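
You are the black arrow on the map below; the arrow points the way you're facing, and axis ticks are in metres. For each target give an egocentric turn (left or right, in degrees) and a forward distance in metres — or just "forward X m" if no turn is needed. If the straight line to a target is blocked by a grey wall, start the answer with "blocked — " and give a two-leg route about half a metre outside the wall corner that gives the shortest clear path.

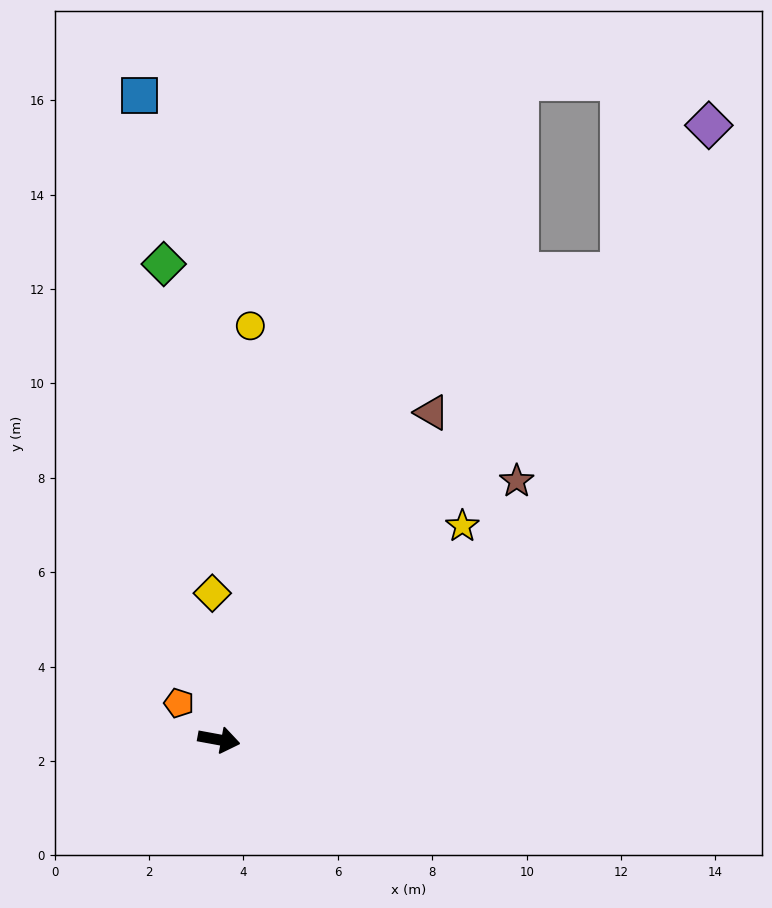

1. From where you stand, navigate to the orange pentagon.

turn left 148°, forward 1.1 m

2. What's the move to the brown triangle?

turn left 67°, forward 8.3 m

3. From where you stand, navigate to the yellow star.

turn left 52°, forward 6.9 m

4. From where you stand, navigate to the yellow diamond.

turn left 103°, forward 3.1 m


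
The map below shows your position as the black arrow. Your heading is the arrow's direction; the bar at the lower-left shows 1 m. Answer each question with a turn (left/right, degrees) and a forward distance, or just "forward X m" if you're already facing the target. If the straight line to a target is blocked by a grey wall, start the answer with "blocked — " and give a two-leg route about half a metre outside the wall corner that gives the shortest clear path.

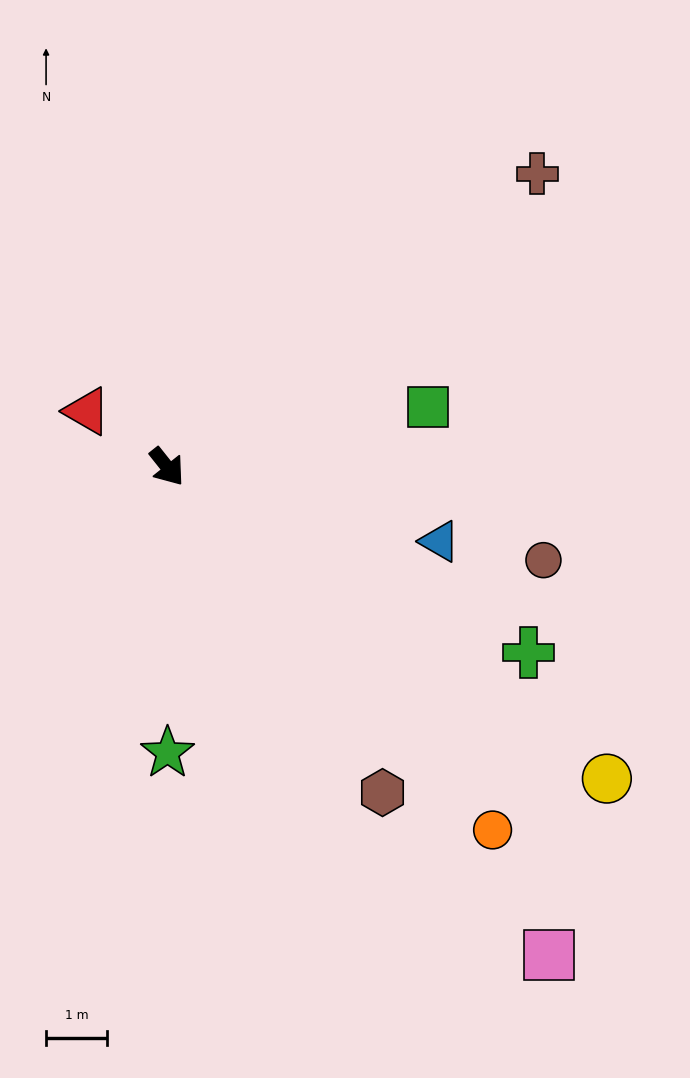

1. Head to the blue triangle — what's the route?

turn left 36°, forward 4.7 m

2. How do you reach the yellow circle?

turn left 16°, forward 8.9 m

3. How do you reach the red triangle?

turn right 163°, forward 1.6 m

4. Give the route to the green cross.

turn left 24°, forward 6.7 m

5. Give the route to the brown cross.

turn left 90°, forward 7.8 m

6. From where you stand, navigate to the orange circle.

turn left 3°, forward 8.1 m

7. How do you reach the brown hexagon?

turn right 5°, forward 6.5 m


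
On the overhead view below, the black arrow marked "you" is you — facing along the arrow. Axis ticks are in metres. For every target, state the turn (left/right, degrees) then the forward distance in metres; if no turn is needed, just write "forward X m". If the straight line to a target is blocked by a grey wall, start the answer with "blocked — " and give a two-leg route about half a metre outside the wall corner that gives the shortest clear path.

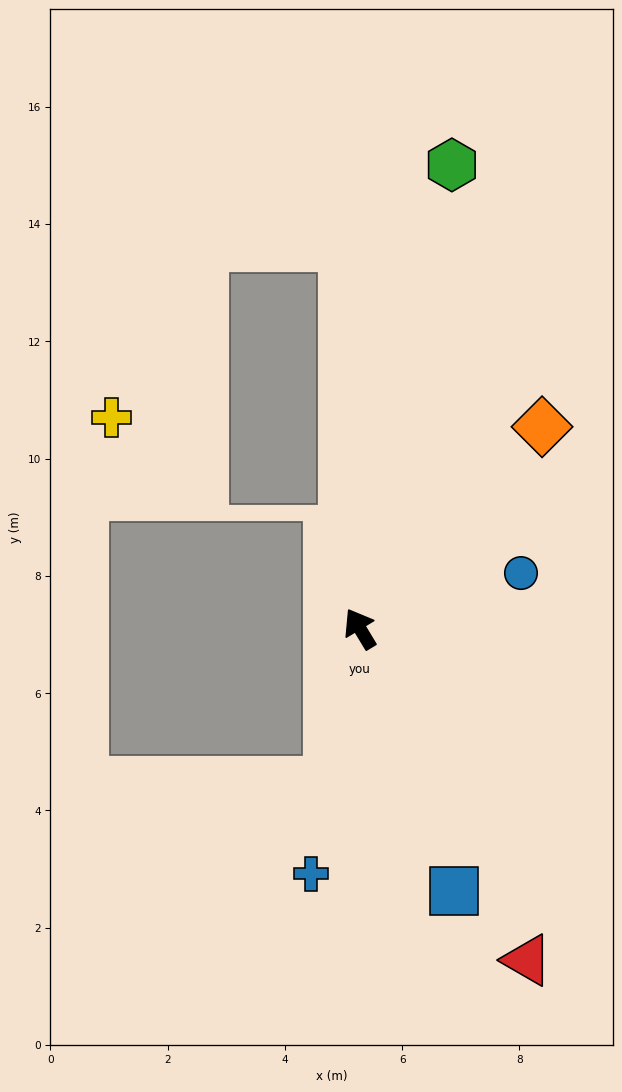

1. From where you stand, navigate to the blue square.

turn left 169°, forward 4.7 m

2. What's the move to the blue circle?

turn right 102°, forward 2.9 m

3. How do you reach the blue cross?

turn left 138°, forward 4.3 m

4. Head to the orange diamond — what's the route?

turn right 73°, forward 4.6 m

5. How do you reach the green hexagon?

turn right 42°, forward 8.1 m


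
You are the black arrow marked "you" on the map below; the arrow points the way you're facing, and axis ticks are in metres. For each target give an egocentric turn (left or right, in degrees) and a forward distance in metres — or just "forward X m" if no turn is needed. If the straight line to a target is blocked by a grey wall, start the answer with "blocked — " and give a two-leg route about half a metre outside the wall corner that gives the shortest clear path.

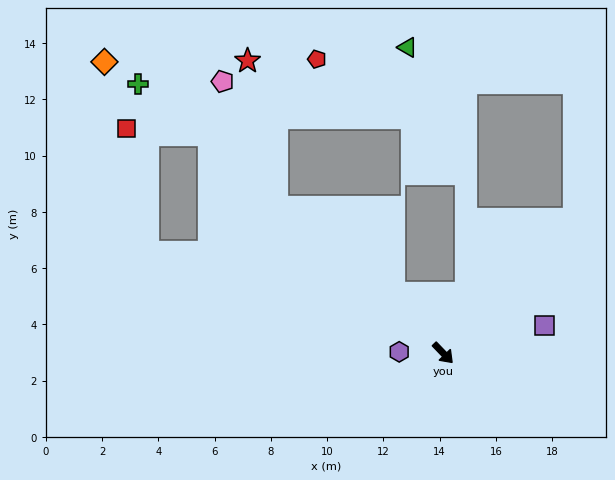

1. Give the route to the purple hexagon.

turn right 136°, forward 1.6 m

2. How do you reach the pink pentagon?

blocked — turn right 175°, forward 7.9 m, then turn right 26°, forward 4.9 m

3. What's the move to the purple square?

turn left 61°, forward 3.7 m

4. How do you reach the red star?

blocked — turn right 175°, forward 7.9 m, then turn right 38°, forward 5.3 m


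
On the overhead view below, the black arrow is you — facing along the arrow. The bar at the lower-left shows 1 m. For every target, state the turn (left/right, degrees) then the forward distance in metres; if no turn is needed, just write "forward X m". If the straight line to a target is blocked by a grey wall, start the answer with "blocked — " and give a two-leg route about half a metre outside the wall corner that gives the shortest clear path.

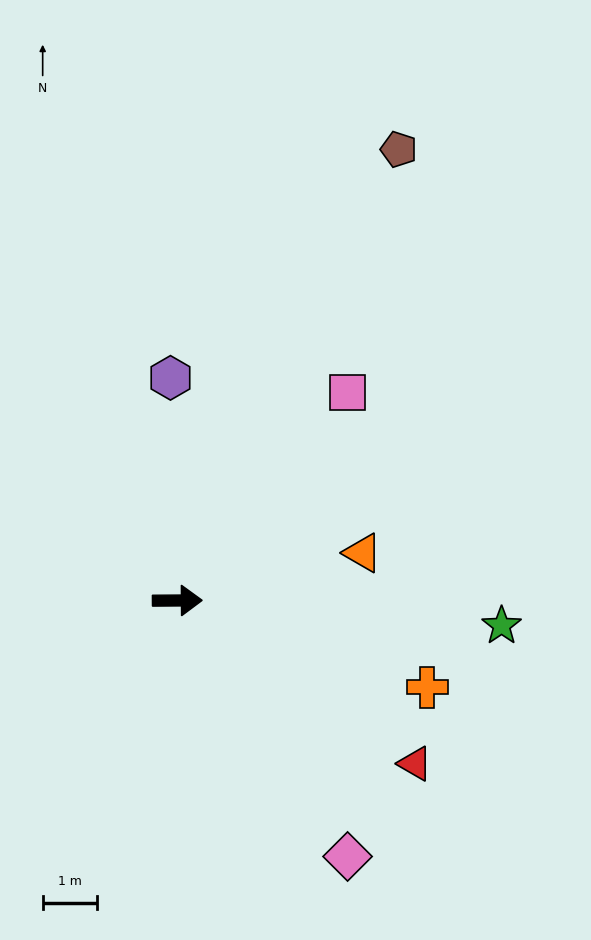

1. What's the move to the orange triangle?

turn left 14°, forward 3.5 m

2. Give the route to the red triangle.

turn right 35°, forward 5.3 m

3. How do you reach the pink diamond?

turn right 57°, forward 5.6 m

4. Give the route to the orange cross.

turn right 20°, forward 4.8 m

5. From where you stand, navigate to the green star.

turn right 5°, forward 6.0 m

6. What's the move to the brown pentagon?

turn left 63°, forward 9.2 m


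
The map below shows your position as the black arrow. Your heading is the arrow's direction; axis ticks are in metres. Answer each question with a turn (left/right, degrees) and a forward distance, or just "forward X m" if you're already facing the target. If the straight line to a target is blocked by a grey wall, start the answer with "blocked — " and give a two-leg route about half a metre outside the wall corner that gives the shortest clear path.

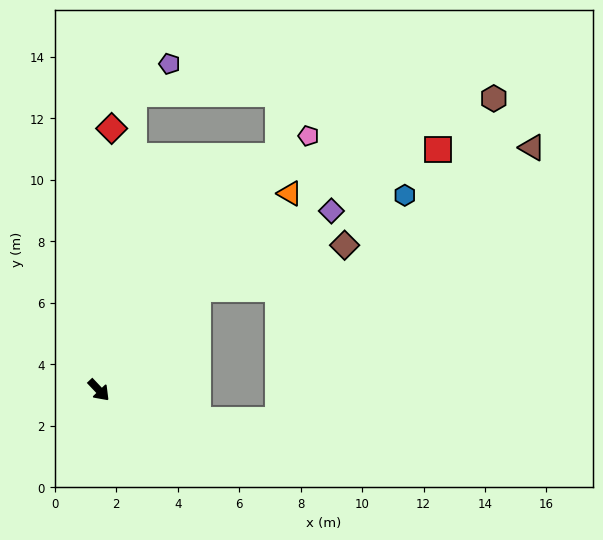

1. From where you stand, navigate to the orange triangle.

turn left 92°, forward 8.9 m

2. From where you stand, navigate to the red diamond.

turn left 134°, forward 8.5 m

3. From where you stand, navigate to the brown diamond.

blocked — turn left 92°, forward 4.6 m, then turn right 29°, forward 5.0 m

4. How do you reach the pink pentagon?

turn left 97°, forward 10.7 m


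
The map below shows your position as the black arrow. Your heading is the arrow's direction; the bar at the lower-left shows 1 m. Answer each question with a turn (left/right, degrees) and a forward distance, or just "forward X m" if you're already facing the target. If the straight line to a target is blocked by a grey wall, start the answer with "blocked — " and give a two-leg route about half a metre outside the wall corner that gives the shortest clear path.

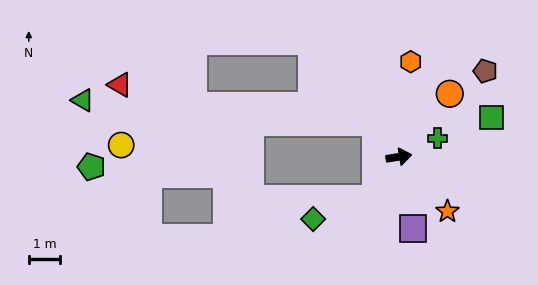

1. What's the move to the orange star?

turn right 58°, forward 2.3 m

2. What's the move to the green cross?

turn left 16°, forward 1.4 m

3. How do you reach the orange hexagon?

turn left 74°, forward 3.0 m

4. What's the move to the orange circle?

turn left 42°, forward 2.6 m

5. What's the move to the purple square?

turn right 88°, forward 2.3 m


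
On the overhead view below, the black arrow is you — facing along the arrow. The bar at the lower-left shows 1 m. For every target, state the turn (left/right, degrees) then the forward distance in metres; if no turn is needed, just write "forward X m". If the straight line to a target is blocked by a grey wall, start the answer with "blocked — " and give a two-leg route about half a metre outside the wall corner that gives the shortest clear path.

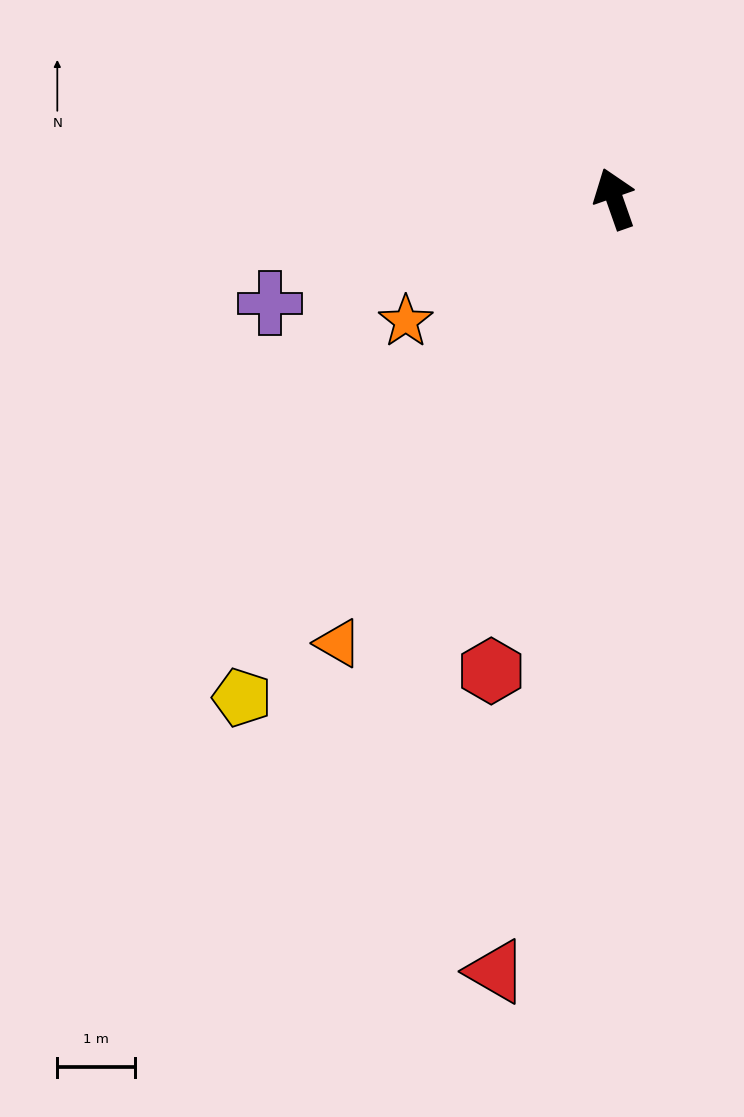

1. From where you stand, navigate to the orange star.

turn left 101°, forward 3.1 m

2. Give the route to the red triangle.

turn left 152°, forward 10.1 m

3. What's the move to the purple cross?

turn left 88°, forward 4.6 m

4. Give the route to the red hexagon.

turn left 146°, forward 6.3 m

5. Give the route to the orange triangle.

turn left 129°, forward 6.7 m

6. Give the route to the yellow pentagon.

turn left 124°, forward 8.0 m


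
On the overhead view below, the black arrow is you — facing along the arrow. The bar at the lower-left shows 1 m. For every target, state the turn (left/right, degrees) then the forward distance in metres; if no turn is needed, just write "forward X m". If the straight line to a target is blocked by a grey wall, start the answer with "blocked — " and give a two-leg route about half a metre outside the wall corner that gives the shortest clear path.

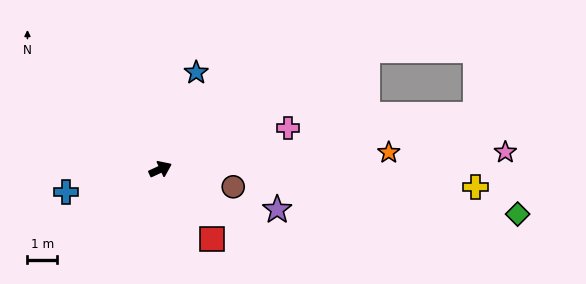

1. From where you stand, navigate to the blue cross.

turn left 169°, forward 3.3 m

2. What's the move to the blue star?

turn left 45°, forward 3.5 m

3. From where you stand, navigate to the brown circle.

turn right 38°, forward 2.5 m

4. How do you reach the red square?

turn right 78°, forward 2.9 m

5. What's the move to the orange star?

turn right 21°, forward 7.7 m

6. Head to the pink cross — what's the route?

turn right 7°, forward 4.5 m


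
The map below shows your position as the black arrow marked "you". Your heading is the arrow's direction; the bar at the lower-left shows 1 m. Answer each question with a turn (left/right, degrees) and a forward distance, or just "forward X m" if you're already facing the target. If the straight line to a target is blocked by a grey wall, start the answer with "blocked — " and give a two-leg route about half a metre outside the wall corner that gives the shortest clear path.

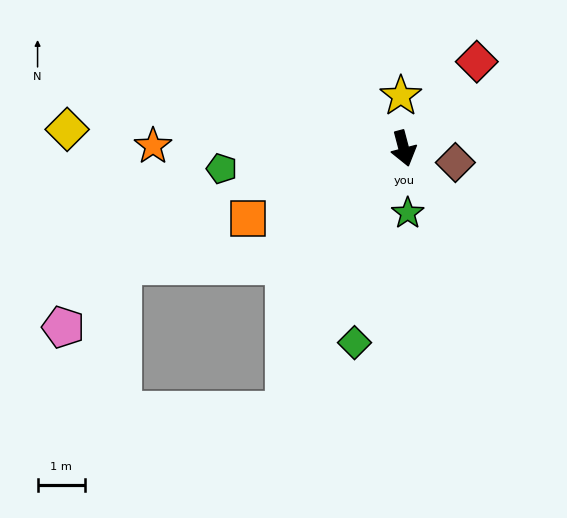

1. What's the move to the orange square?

turn right 80°, forward 3.6 m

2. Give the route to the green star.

turn right 11°, forward 1.4 m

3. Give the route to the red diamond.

turn left 125°, forward 2.4 m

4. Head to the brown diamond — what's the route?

turn left 60°, forward 1.1 m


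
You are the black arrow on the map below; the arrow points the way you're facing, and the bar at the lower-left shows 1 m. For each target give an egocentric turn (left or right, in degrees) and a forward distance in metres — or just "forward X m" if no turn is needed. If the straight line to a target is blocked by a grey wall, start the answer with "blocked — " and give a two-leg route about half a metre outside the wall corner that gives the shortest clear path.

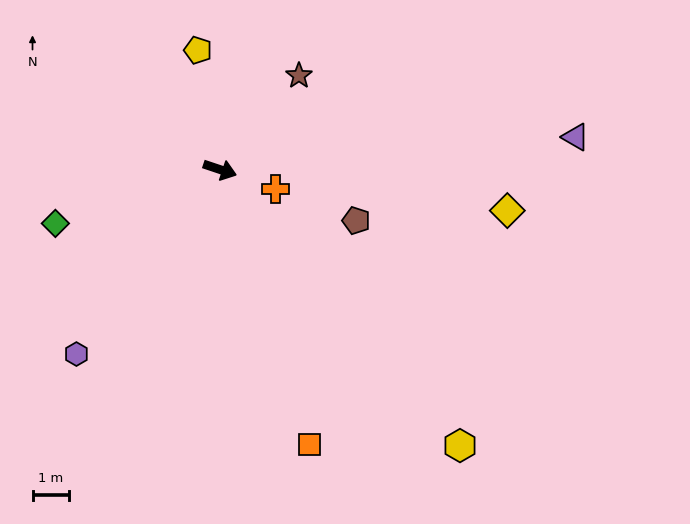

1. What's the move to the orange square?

turn right 53°, forward 7.9 m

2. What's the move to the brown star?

turn left 68°, forward 3.3 m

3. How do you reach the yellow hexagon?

turn right 30°, forward 9.9 m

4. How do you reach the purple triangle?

turn left 24°, forward 9.7 m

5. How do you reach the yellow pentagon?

turn left 119°, forward 3.3 m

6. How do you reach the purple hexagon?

turn right 109°, forward 6.4 m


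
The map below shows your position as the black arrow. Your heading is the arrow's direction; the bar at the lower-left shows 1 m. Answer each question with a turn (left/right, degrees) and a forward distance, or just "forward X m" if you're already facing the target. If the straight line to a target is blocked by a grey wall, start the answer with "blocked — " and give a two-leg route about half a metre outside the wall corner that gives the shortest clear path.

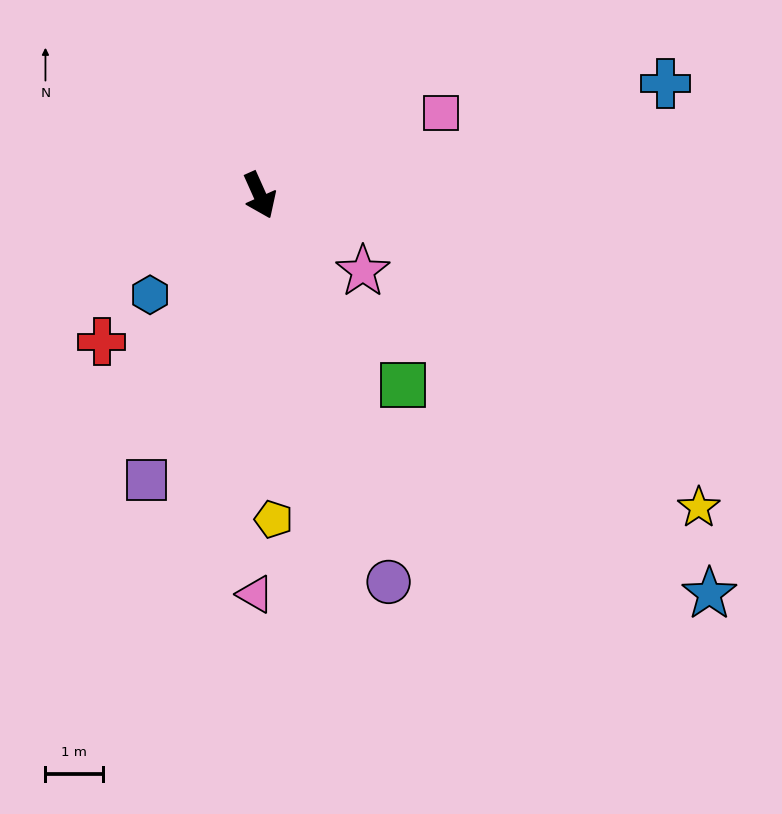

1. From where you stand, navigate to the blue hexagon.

turn right 72°, forward 2.6 m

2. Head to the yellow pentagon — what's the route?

turn right 22°, forward 5.6 m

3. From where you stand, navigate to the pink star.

turn left 30°, forward 2.2 m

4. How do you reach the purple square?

turn right 46°, forward 5.3 m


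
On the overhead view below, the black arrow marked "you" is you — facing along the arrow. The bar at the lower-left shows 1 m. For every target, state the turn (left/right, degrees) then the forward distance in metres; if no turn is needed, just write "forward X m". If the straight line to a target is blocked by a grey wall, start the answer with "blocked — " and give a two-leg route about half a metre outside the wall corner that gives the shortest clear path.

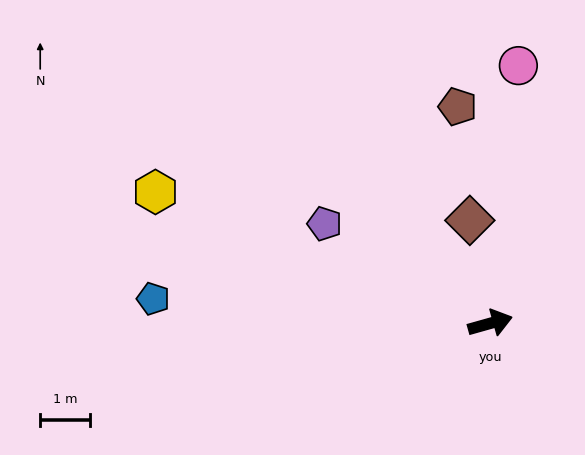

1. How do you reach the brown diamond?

turn left 86°, forward 2.1 m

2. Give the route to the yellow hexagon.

turn left 143°, forward 7.2 m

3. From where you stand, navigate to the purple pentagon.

turn left 133°, forward 3.9 m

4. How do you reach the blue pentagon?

turn left 160°, forward 6.8 m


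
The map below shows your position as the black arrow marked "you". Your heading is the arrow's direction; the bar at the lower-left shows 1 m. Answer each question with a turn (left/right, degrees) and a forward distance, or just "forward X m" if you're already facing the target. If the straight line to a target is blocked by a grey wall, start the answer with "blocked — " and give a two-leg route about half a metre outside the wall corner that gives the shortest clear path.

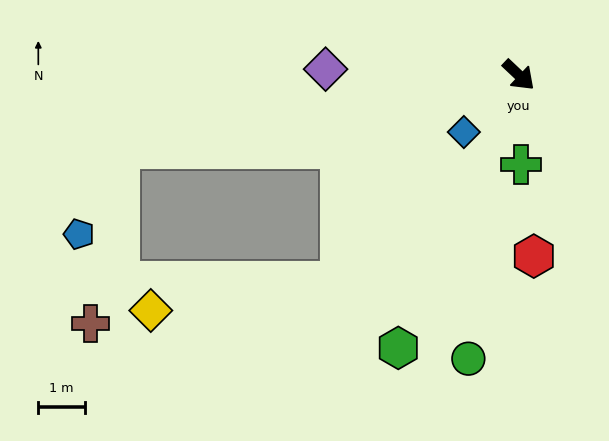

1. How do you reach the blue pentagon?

blocked — turn right 126°, forward 8.7 m, then turn left 53°, forward 2.0 m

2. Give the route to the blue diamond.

turn right 91°, forward 1.7 m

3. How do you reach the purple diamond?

turn right 138°, forward 4.1 m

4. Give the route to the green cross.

turn right 45°, forward 1.9 m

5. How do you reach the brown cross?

blocked — turn right 126°, forward 8.7 m, then turn left 70°, forward 3.8 m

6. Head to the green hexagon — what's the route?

turn right 71°, forward 6.4 m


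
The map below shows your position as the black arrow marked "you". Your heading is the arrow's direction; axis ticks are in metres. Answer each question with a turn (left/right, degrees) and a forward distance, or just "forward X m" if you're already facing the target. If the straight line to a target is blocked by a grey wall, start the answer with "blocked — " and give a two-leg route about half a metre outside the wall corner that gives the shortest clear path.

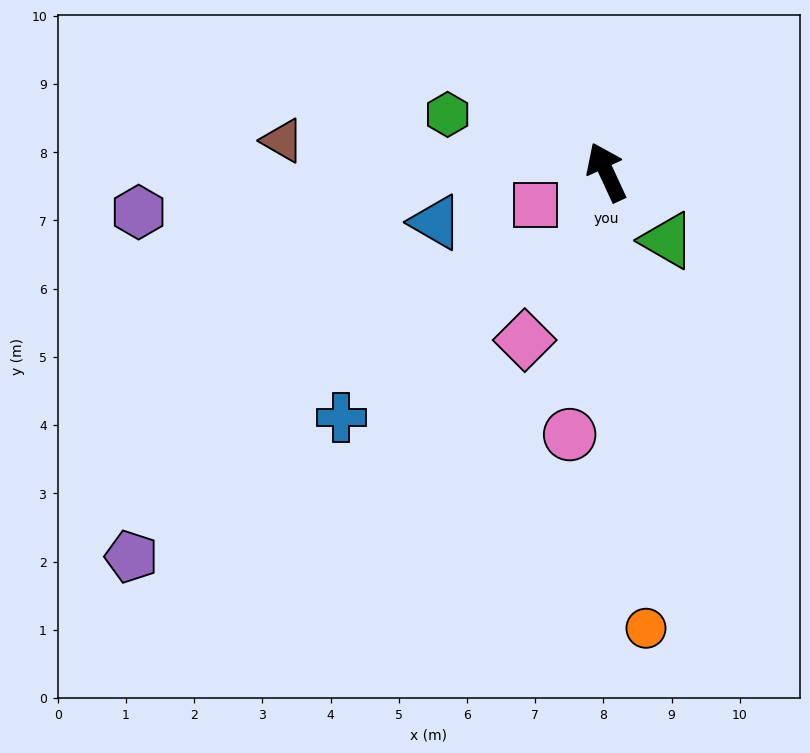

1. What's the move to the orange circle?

turn left 160°, forward 6.7 m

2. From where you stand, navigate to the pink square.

turn left 90°, forward 1.1 m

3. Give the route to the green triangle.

turn right 163°, forward 1.3 m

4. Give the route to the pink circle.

turn left 147°, forward 3.9 m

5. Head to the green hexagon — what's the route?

turn left 45°, forward 2.5 m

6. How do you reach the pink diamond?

turn left 129°, forward 2.7 m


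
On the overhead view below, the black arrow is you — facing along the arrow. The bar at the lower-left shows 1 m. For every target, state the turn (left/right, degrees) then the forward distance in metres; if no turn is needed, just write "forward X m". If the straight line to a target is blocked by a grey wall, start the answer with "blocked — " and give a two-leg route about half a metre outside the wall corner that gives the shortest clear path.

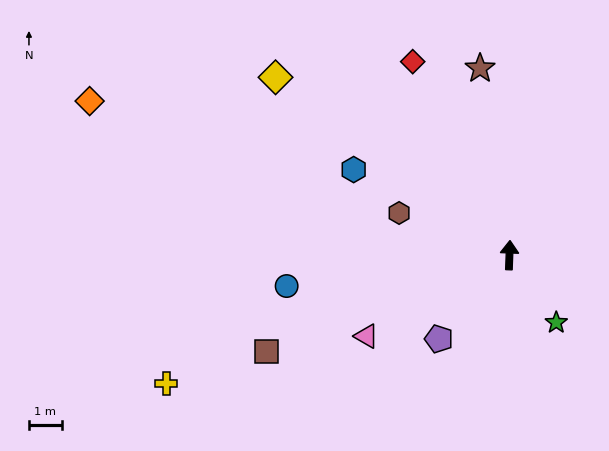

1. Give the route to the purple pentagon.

turn left 142°, forward 3.3 m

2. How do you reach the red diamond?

turn left 29°, forward 6.6 m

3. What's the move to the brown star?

turn left 11°, forward 5.7 m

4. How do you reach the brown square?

turn left 114°, forward 7.9 m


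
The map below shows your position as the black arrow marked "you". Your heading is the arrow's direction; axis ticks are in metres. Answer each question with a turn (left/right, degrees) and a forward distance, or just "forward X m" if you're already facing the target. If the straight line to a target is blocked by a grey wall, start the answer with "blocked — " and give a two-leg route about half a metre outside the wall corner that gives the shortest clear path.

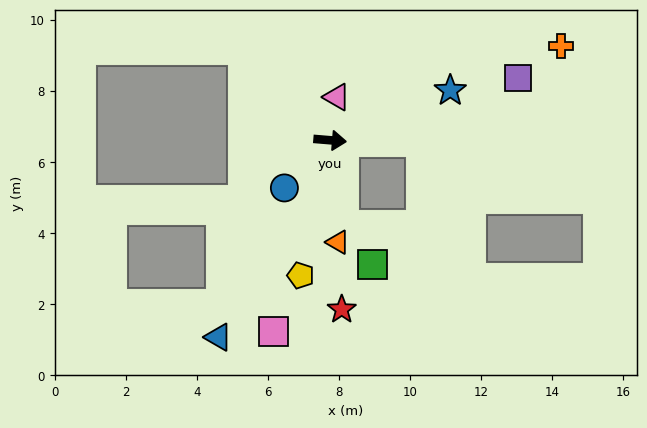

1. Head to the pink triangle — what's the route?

turn left 86°, forward 1.2 m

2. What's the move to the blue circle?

turn right 129°, forward 1.9 m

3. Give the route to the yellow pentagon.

turn right 98°, forward 3.9 m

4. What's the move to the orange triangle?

turn right 81°, forward 2.9 m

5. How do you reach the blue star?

turn left 27°, forward 3.7 m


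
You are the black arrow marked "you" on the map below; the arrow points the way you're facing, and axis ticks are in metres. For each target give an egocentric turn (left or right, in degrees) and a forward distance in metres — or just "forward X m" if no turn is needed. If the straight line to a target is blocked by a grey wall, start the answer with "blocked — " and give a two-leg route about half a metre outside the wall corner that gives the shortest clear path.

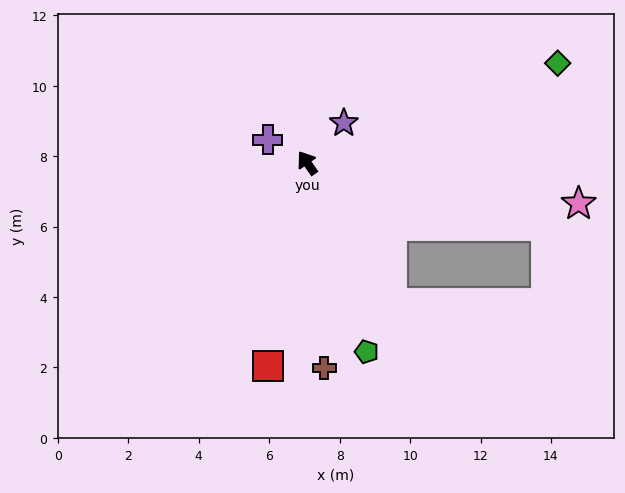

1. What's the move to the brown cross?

turn left 150°, forward 5.9 m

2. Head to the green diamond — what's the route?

turn right 103°, forward 7.7 m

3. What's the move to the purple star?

turn right 77°, forward 1.5 m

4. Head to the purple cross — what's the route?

turn left 25°, forward 1.3 m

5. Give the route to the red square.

turn left 134°, forward 5.9 m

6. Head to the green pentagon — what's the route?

turn left 163°, forward 5.6 m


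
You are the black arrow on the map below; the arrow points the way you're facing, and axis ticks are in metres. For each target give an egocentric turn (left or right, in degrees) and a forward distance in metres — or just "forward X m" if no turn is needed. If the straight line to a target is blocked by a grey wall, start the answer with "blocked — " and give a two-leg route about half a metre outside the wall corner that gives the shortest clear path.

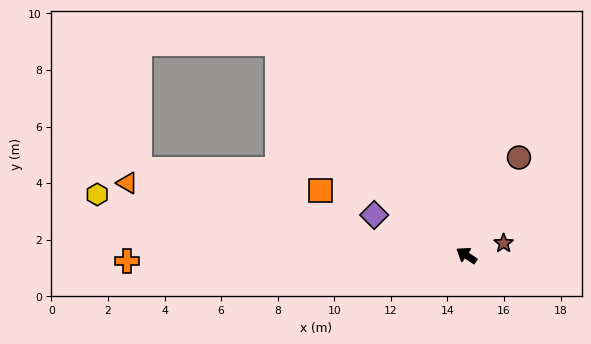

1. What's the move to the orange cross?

turn left 35°, forward 12.0 m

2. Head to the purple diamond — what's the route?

turn left 10°, forward 3.6 m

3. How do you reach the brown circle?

turn right 85°, forward 3.9 m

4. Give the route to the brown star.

turn right 128°, forward 1.4 m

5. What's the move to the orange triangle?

turn left 22°, forward 12.3 m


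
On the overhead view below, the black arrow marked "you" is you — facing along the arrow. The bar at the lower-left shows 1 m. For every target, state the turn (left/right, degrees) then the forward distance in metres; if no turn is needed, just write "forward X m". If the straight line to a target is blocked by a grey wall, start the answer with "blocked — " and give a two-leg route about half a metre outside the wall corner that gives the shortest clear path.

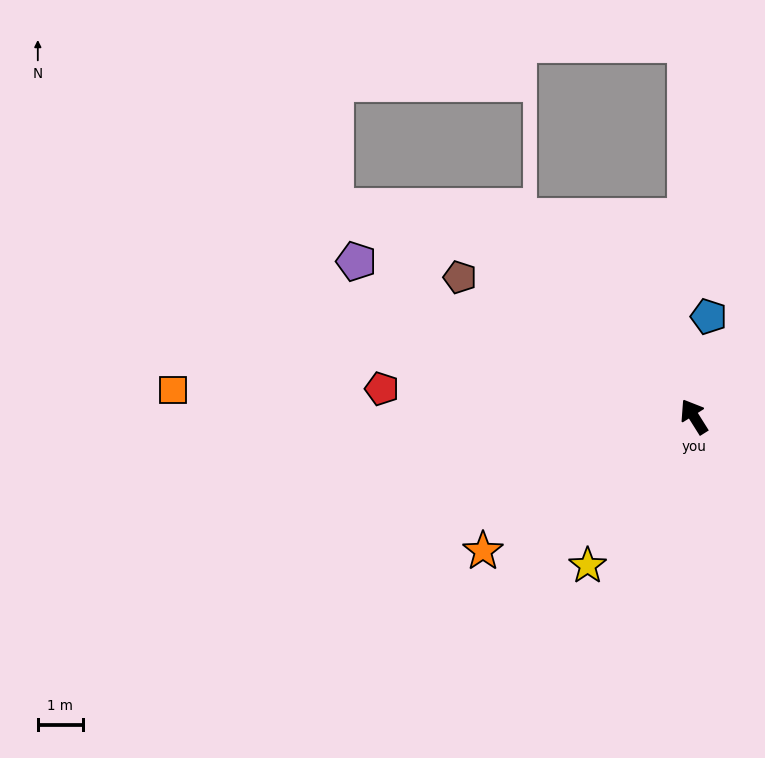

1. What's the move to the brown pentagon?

turn left 27°, forward 6.1 m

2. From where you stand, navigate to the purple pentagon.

turn left 33°, forward 8.3 m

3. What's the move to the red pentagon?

turn left 53°, forward 7.0 m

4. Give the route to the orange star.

turn left 90°, forward 5.6 m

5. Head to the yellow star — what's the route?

turn left 112°, forward 4.1 m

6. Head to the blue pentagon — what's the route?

turn right 41°, forward 2.2 m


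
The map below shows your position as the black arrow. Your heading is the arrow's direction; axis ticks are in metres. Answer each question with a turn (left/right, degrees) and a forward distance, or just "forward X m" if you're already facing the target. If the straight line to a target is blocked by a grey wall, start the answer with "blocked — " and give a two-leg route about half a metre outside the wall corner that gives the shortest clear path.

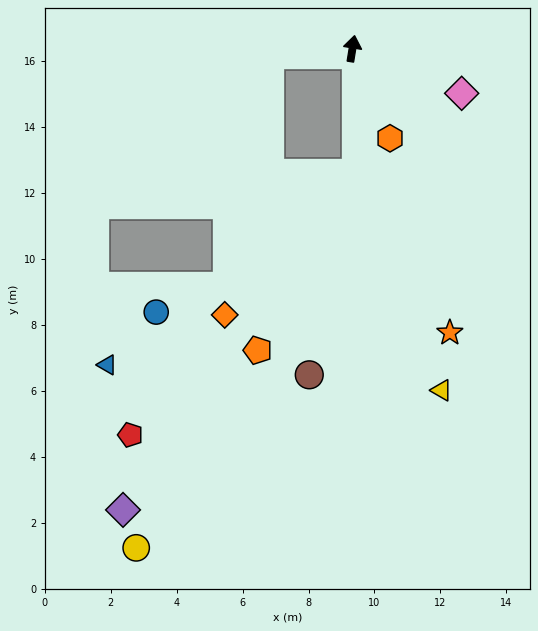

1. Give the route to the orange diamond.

blocked — turn left 104°, forward 2.5 m, then turn left 75°, forward 8.0 m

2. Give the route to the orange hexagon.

turn right 148°, forward 2.9 m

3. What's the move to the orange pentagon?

blocked — turn left 104°, forward 2.5 m, then turn left 83°, forward 8.9 m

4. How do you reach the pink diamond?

turn right 103°, forward 3.6 m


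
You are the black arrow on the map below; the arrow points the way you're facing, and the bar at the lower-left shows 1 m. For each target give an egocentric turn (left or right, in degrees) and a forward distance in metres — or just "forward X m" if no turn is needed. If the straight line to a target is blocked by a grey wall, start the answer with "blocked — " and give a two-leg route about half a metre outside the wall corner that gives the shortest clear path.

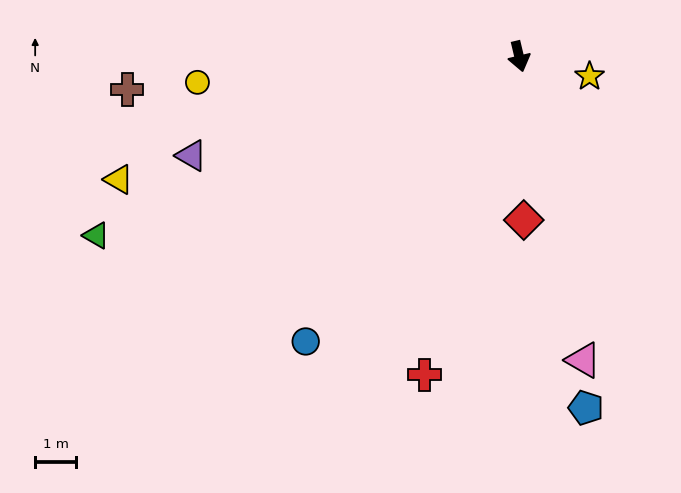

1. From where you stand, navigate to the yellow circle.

turn right 99°, forward 7.9 m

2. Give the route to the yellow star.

turn left 61°, forward 1.8 m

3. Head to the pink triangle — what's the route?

forward 7.6 m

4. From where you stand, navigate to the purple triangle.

turn right 87°, forward 8.4 m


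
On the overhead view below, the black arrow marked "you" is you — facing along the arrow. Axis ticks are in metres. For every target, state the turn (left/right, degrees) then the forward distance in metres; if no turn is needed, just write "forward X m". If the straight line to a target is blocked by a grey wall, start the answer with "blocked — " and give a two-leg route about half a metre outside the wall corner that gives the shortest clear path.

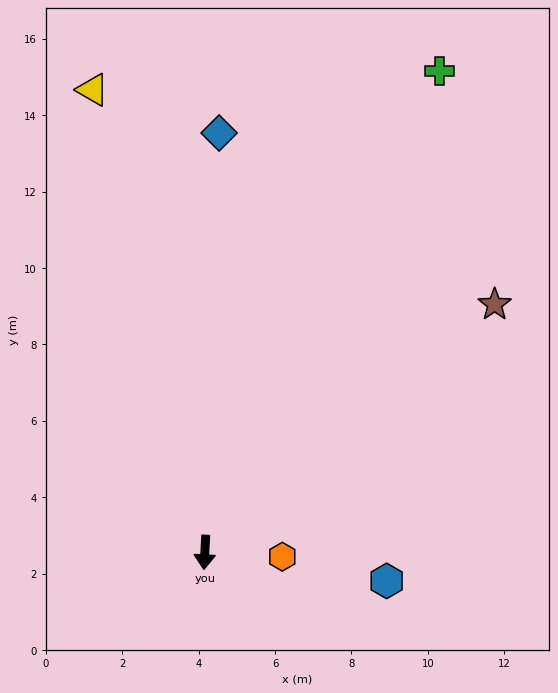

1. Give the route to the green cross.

turn left 157°, forward 14.0 m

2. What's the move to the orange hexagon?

turn left 90°, forward 2.0 m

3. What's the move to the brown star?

turn left 134°, forward 10.0 m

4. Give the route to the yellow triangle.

turn right 163°, forward 12.5 m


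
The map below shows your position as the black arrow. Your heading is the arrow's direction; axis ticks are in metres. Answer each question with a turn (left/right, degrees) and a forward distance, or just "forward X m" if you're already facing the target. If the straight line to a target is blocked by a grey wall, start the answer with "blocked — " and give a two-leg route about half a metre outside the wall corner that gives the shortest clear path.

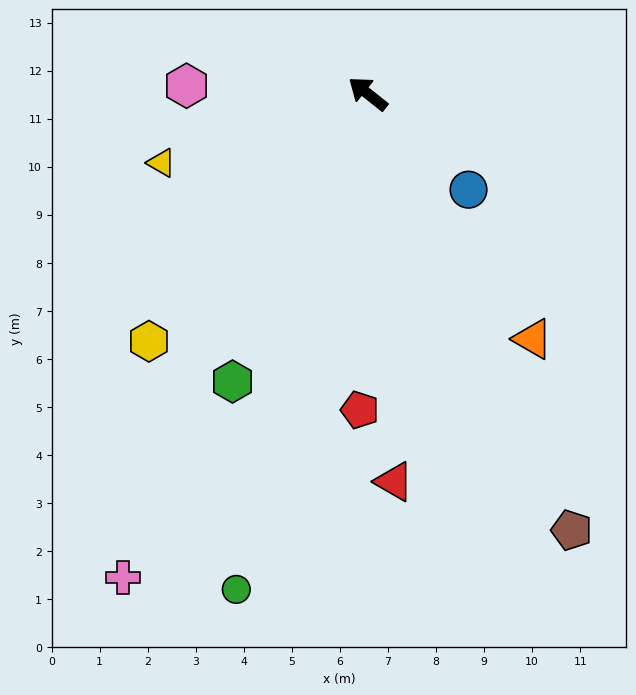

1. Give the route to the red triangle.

turn left 132°, forward 8.1 m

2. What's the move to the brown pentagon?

turn left 154°, forward 10.0 m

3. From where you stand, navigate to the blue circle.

turn left 175°, forward 2.9 m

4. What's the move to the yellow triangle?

turn left 57°, forward 4.5 m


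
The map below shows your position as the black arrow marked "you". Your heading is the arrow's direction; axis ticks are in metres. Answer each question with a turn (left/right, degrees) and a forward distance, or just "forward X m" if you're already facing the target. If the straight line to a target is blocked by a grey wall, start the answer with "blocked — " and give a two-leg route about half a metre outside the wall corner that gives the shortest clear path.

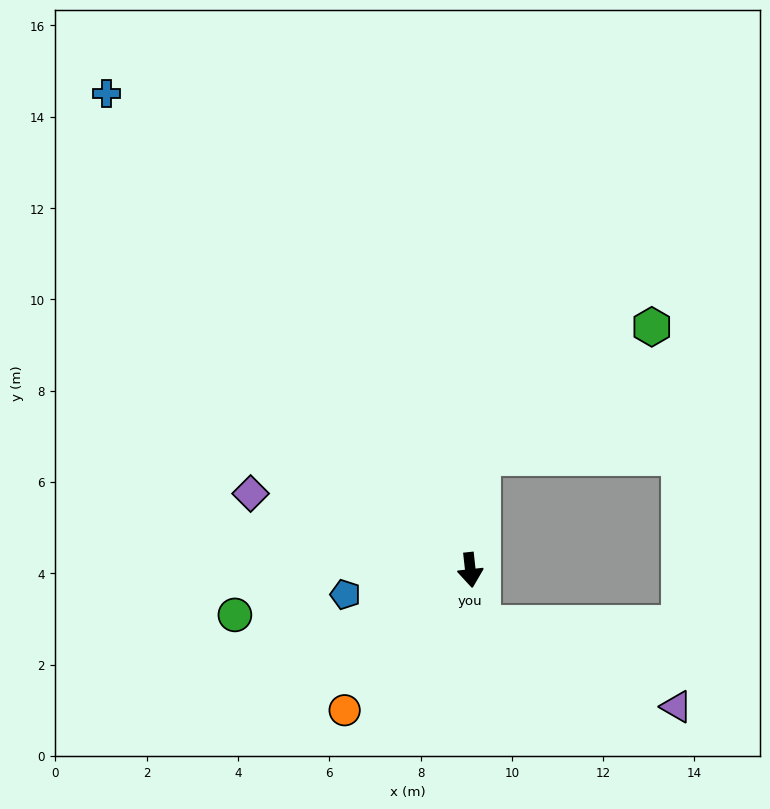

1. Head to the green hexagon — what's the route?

blocked — turn left 168°, forward 2.5 m, then turn right 47°, forward 4.7 m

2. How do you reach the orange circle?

turn right 48°, forward 4.1 m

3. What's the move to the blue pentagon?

turn right 85°, forward 2.8 m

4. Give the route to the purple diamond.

turn right 115°, forward 5.1 m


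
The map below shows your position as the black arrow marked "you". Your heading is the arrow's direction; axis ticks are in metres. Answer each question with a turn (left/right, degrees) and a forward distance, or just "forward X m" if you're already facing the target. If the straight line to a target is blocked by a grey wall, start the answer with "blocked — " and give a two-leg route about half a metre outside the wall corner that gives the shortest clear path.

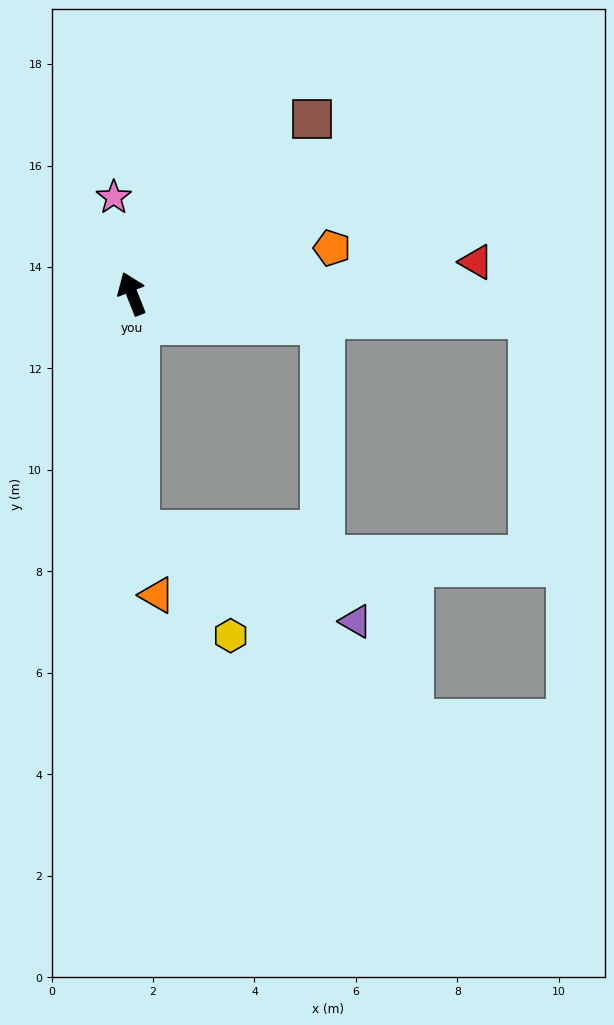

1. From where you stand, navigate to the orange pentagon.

turn right 99°, forward 4.0 m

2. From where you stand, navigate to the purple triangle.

blocked — turn left 160°, forward 4.7 m, then turn left 66°, forward 4.6 m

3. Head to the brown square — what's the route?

turn right 68°, forward 4.9 m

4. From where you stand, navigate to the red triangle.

turn right 106°, forward 6.8 m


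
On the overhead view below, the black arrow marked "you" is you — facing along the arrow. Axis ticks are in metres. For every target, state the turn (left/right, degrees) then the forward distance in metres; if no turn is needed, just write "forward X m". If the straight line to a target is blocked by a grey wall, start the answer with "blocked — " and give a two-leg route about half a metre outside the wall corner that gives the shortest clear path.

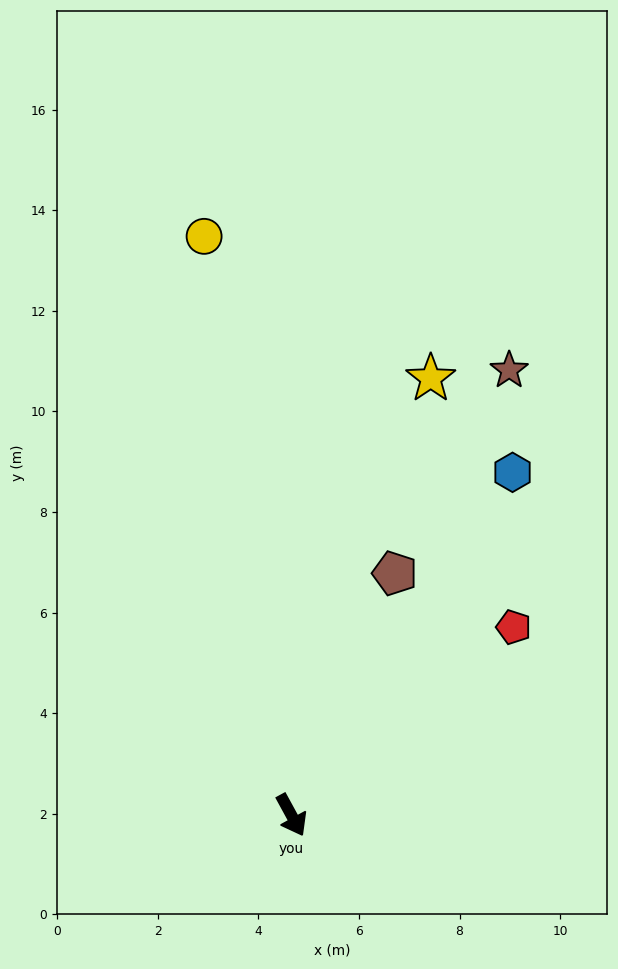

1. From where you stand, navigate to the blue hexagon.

turn left 119°, forward 8.1 m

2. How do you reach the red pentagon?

turn left 102°, forward 5.8 m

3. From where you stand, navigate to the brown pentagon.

turn left 128°, forward 5.2 m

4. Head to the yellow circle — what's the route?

turn left 160°, forward 11.6 m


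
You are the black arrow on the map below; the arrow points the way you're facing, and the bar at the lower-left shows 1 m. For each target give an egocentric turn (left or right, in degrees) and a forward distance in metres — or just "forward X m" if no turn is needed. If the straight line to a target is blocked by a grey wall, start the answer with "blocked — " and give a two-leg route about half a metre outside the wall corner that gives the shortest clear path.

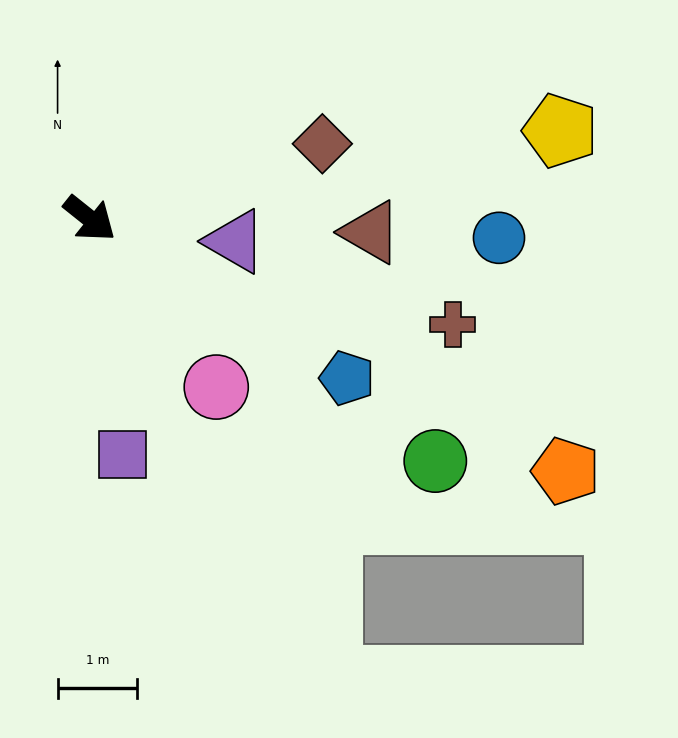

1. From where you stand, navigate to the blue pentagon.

turn left 7°, forward 3.8 m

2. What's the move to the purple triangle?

turn left 30°, forward 1.8 m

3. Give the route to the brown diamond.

turn left 56°, forward 3.1 m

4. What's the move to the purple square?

turn right 43°, forward 3.0 m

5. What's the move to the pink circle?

turn right 15°, forward 2.6 m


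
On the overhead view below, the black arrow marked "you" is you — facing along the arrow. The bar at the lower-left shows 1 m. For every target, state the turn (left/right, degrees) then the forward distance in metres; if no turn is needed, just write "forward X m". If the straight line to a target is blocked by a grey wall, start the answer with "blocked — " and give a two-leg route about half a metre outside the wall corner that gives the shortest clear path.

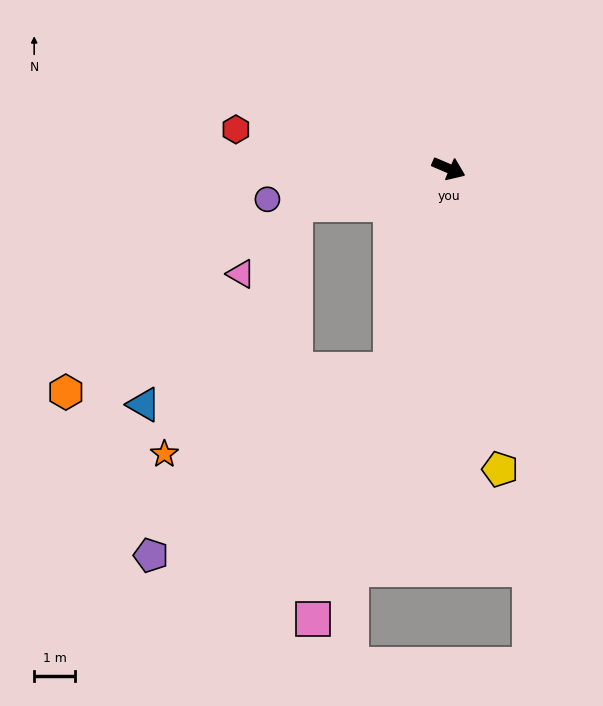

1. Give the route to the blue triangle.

blocked — turn right 83°, forward 5.2 m, then turn right 66°, forward 6.1 m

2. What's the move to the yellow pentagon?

turn right 57°, forward 7.5 m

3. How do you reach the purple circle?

turn right 147°, forward 4.5 m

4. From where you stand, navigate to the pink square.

turn right 84°, forward 11.6 m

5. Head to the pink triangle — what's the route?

blocked — turn right 143°, forward 3.9 m, then turn left 38°, forward 2.2 m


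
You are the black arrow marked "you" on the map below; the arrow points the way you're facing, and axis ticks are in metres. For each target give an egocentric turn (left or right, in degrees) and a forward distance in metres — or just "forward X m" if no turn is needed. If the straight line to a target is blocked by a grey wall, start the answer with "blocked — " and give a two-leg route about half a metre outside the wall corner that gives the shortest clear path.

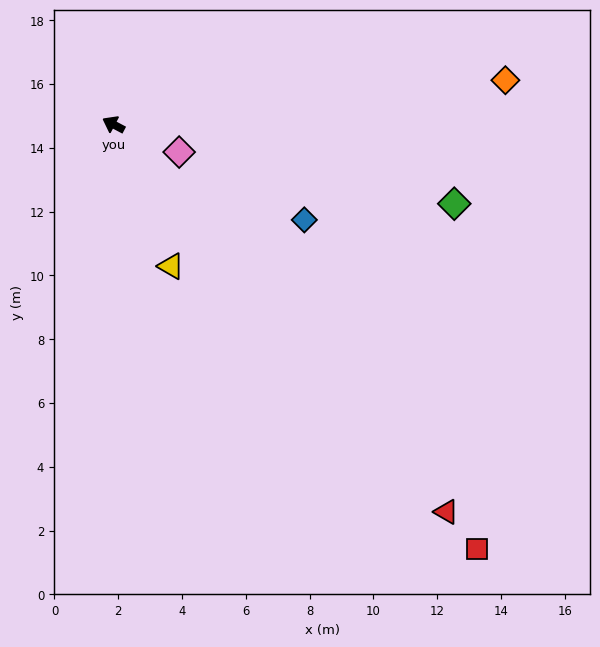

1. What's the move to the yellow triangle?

turn left 140°, forward 4.8 m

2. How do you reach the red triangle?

turn left 159°, forward 16.0 m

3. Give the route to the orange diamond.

turn right 146°, forward 12.4 m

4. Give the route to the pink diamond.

turn right 175°, forward 2.2 m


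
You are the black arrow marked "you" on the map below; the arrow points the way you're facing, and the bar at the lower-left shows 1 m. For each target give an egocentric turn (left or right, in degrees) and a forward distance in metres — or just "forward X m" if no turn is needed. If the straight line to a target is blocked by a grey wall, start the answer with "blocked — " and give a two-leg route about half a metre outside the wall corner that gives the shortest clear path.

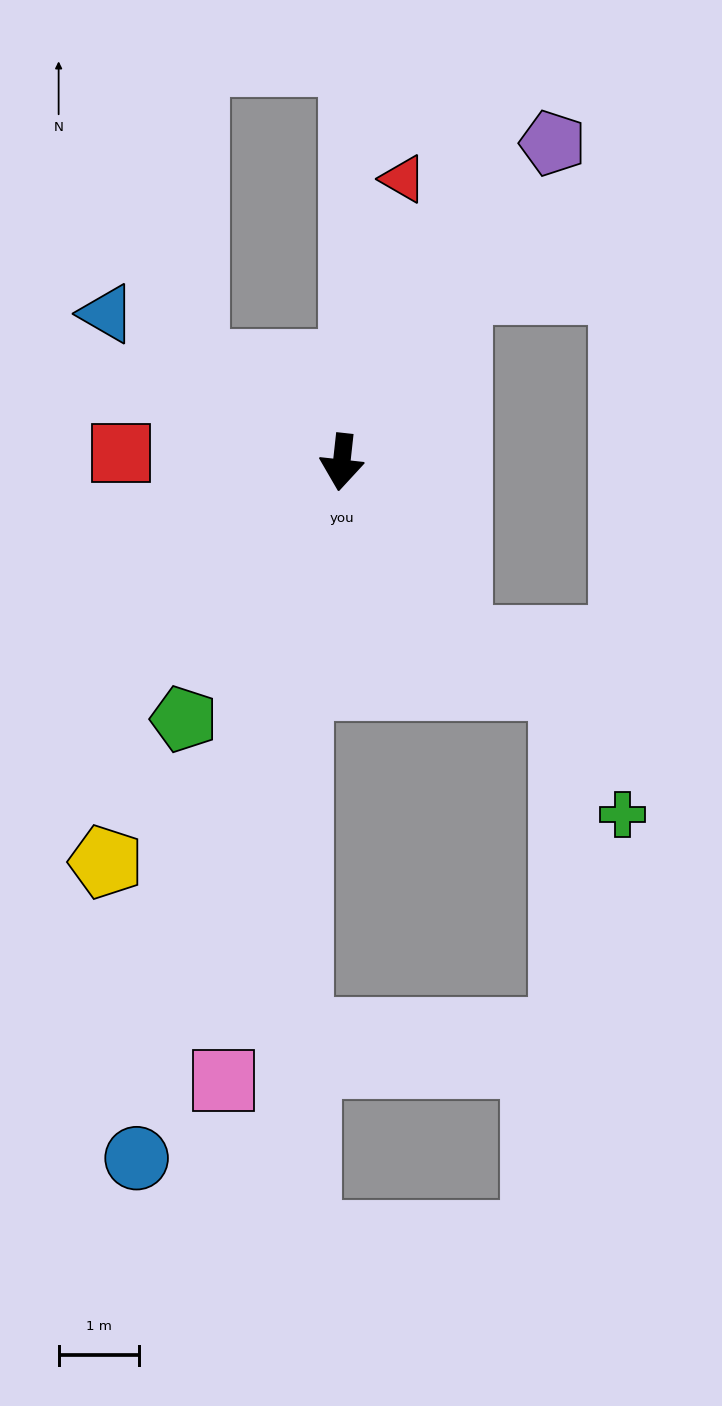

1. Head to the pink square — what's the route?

turn right 5°, forward 7.9 m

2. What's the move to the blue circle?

turn right 10°, forward 9.1 m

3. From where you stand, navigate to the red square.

turn right 86°, forward 2.8 m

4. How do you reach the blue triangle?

turn right 116°, forward 3.5 m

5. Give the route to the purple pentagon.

turn left 153°, forward 4.8 m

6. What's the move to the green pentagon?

turn right 25°, forward 3.8 m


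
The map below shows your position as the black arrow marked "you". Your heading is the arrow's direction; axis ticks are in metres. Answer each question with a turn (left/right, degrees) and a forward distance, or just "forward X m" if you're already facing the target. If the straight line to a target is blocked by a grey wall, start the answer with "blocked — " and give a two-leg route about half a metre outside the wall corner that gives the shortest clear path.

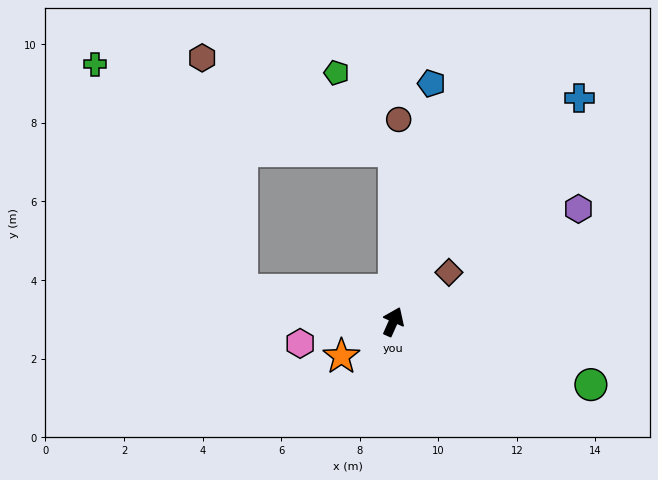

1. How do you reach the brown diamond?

turn right 24°, forward 1.9 m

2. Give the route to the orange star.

turn left 148°, forward 1.6 m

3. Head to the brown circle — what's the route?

turn left 23°, forward 5.1 m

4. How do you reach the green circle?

turn right 84°, forward 5.3 m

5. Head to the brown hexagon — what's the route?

blocked — turn left 23°, forward 4.4 m, then turn left 66°, forward 5.4 m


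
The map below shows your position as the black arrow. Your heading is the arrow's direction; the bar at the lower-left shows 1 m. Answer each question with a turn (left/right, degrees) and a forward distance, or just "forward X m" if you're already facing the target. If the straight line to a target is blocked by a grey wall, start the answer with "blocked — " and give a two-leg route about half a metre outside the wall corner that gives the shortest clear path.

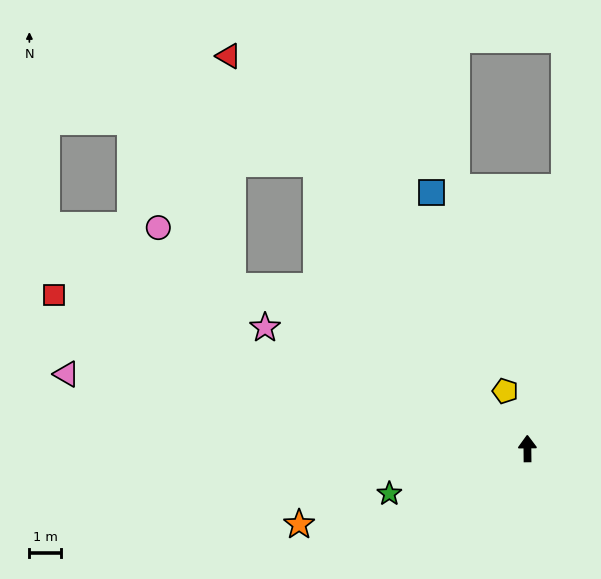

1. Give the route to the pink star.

turn left 65°, forward 9.1 m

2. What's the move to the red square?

turn left 71°, forward 15.7 m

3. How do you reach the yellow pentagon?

turn left 21°, forward 1.9 m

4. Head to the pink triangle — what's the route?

turn left 80°, forward 14.7 m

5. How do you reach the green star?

turn left 108°, forward 4.6 m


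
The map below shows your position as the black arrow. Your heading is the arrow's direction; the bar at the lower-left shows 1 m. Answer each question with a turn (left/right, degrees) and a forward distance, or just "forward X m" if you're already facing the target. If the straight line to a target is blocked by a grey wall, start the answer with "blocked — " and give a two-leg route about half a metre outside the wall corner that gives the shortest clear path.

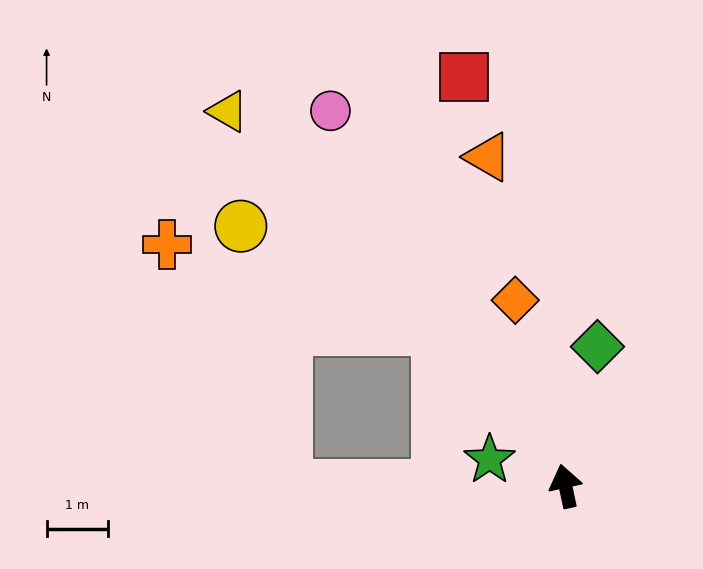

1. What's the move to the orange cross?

blocked — turn left 27°, forward 3.3 m, then turn left 33°, forward 4.7 m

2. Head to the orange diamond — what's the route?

turn left 3°, forward 3.2 m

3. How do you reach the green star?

turn left 59°, forward 1.3 m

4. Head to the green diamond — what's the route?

turn right 25°, forward 2.3 m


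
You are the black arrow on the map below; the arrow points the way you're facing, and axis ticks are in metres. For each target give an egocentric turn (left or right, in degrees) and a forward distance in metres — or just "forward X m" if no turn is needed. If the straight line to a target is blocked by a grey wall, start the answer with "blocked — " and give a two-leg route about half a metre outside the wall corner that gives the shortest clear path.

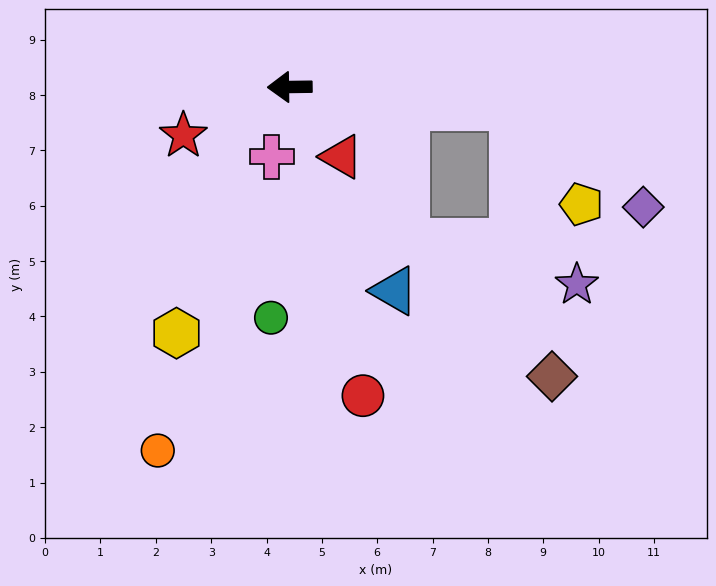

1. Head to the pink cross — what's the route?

turn left 75°, forward 1.3 m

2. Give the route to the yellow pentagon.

blocked — turn left 174°, forward 4.0 m, then turn right 49°, forward 2.2 m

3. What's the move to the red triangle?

turn left 126°, forward 1.6 m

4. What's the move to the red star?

turn left 24°, forward 2.1 m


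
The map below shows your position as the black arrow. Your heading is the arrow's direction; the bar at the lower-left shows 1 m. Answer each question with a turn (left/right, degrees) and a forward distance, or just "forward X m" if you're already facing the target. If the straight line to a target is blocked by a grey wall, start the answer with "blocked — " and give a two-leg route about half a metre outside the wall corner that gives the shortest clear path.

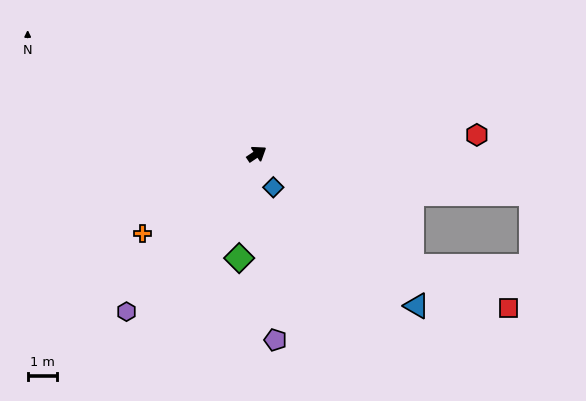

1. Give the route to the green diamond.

turn right 133°, forward 3.7 m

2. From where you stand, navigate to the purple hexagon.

turn right 163°, forward 7.1 m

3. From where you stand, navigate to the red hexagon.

turn right 29°, forward 7.6 m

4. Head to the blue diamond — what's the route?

turn right 97°, forward 1.3 m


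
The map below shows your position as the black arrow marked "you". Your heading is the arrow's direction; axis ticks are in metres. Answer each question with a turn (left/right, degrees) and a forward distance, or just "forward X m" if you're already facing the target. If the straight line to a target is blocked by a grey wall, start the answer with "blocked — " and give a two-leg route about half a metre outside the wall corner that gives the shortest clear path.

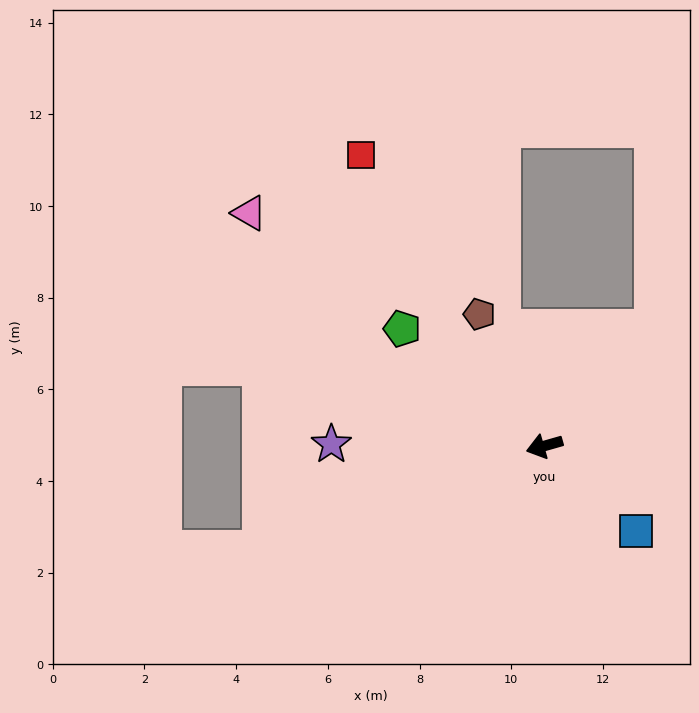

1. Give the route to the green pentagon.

turn right 55°, forward 4.0 m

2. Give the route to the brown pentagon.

turn right 80°, forward 3.2 m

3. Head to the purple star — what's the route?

turn right 16°, forward 4.6 m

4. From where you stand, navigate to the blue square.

turn left 121°, forward 2.7 m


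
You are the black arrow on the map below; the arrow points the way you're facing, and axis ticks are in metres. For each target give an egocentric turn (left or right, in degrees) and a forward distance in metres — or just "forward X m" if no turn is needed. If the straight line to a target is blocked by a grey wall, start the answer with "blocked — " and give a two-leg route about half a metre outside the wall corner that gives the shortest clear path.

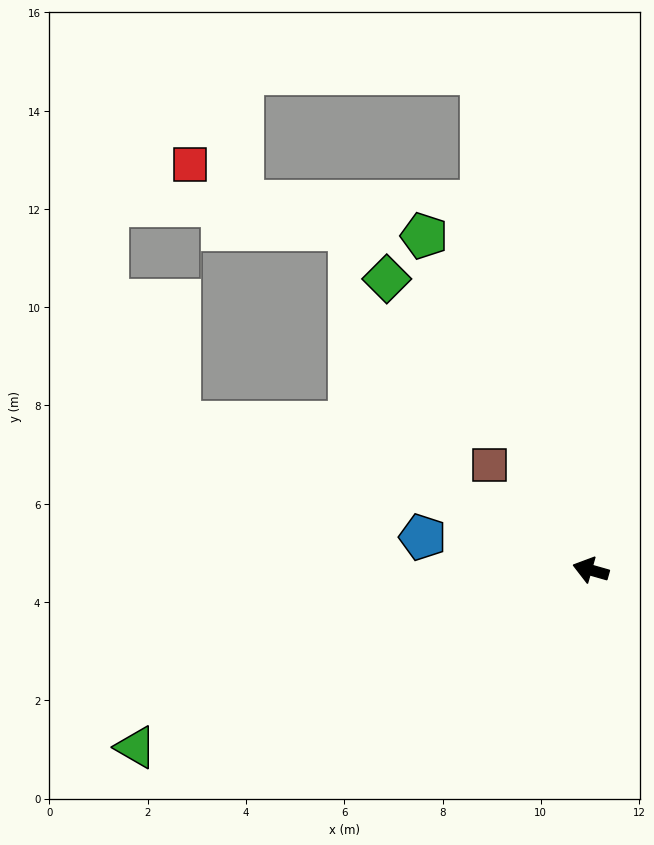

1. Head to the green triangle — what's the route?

turn left 37°, forward 9.9 m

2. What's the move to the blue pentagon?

turn left 5°, forward 3.5 m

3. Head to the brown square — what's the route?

turn right 30°, forward 3.0 m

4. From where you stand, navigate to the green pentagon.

turn right 48°, forward 7.6 m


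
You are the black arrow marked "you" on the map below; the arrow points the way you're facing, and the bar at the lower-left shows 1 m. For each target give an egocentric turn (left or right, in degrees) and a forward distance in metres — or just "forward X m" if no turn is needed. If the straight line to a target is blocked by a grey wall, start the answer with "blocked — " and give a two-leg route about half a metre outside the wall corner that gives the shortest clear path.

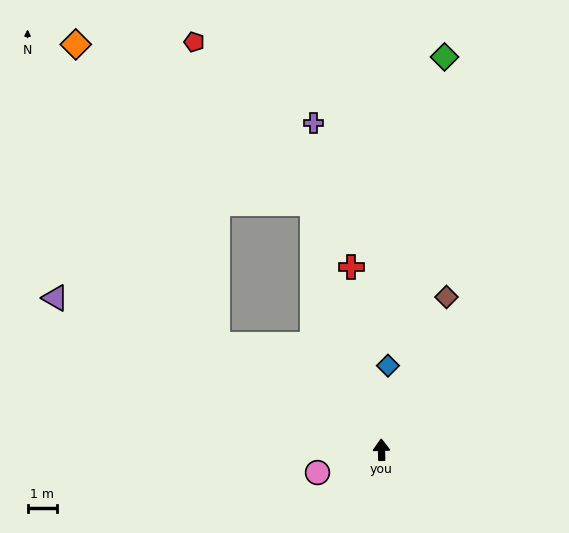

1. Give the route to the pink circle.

turn left 108°, forward 2.3 m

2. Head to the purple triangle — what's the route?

turn left 63°, forward 12.3 m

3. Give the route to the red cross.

turn left 8°, forward 6.3 m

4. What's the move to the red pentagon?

blocked — turn left 14°, forward 8.7 m, then turn left 21°, forward 6.8 m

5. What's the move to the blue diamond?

turn right 6°, forward 2.9 m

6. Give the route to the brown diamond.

turn right 25°, forward 5.7 m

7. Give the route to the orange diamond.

blocked — turn left 56°, forward 6.7 m, then turn right 32°, forward 11.3 m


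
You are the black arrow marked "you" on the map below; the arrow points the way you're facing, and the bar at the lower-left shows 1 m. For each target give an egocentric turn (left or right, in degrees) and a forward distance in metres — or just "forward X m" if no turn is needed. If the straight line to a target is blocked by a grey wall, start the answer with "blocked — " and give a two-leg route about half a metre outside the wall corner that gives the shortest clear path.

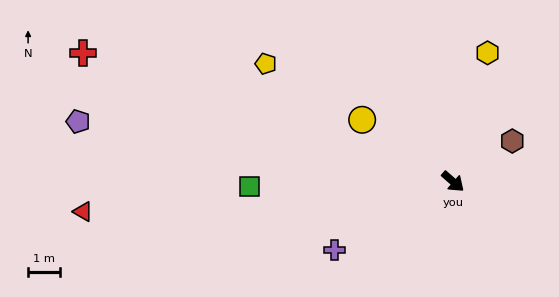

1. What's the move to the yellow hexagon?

turn left 116°, forward 4.2 m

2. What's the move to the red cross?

turn right 158°, forward 12.4 m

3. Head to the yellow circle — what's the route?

turn right 173°, forward 3.5 m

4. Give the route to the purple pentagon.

turn right 148°, forward 12.0 m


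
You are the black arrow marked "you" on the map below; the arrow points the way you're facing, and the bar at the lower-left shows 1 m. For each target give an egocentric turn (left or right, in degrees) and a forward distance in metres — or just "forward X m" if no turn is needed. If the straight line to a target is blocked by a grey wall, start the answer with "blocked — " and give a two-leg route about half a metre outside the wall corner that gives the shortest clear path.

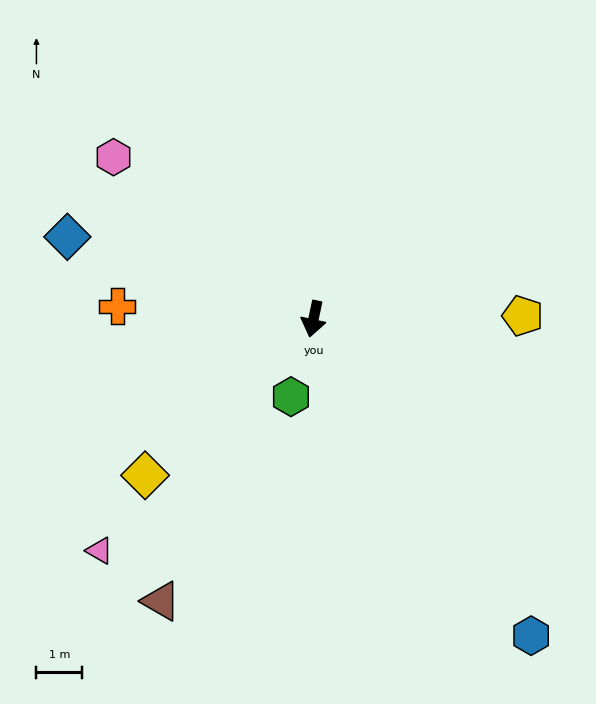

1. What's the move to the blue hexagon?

turn left 46°, forward 8.4 m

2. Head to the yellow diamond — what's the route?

turn right 35°, forward 5.0 m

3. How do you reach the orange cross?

turn right 82°, forward 4.3 m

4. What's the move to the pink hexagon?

turn right 117°, forward 5.6 m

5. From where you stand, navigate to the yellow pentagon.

turn left 103°, forward 4.6 m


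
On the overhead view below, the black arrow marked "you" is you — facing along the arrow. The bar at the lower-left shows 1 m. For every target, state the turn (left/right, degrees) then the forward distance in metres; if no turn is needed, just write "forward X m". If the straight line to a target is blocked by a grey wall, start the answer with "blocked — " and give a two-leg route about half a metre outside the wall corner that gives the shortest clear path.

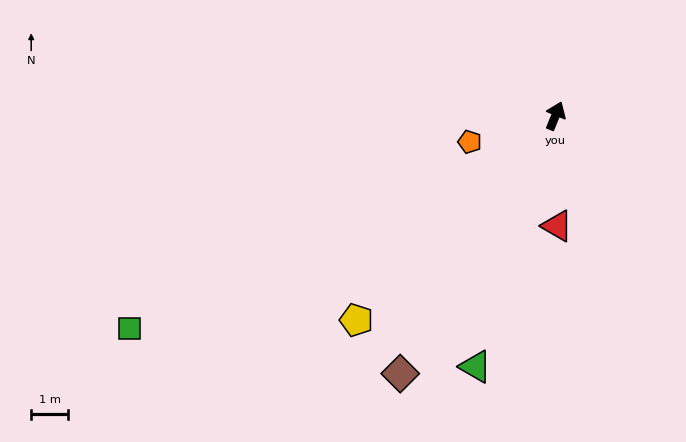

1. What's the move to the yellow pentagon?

turn left 158°, forward 7.8 m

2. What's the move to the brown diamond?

turn left 171°, forward 8.2 m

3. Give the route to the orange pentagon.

turn left 129°, forward 2.4 m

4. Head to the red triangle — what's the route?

turn right 157°, forward 3.0 m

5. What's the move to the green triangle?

turn right 175°, forward 7.2 m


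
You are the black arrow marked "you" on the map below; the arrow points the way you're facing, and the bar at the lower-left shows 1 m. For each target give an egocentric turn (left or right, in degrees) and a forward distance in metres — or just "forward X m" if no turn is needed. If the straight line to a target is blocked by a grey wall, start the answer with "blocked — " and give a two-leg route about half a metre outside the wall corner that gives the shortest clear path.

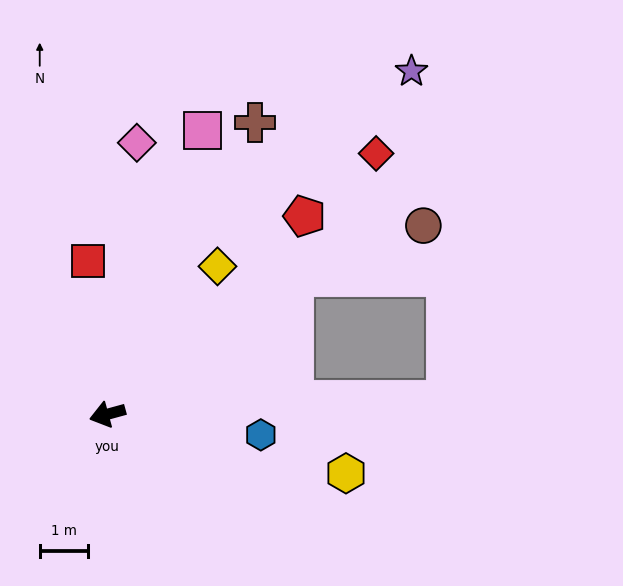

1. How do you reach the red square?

turn right 98°, forward 3.2 m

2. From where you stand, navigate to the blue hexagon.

turn left 157°, forward 3.2 m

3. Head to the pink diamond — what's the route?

turn right 111°, forward 5.7 m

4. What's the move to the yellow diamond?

turn right 142°, forward 3.8 m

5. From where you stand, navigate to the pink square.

turn right 124°, forward 6.2 m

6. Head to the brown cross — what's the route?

turn right 132°, forward 6.8 m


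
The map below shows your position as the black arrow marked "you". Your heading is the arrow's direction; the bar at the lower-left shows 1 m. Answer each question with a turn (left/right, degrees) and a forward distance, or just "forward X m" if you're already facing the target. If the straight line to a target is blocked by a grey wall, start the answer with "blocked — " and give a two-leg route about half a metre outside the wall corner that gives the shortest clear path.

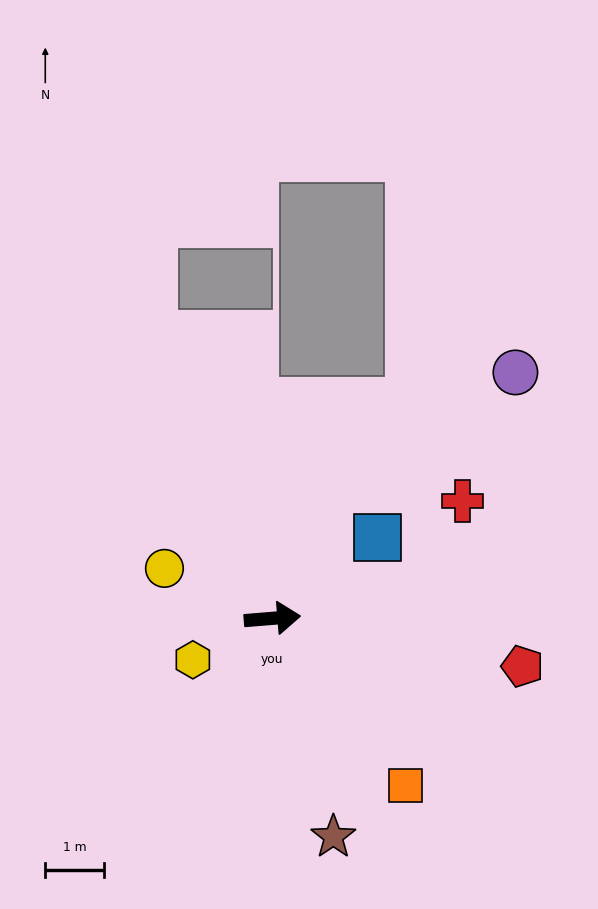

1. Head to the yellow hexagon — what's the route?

turn right 157°, forward 1.5 m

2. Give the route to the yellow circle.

turn left 151°, forward 2.0 m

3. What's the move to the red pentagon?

turn right 15°, forward 4.3 m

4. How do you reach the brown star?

turn right 79°, forward 3.8 m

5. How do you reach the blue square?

turn left 33°, forward 2.2 m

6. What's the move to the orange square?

turn right 56°, forward 3.6 m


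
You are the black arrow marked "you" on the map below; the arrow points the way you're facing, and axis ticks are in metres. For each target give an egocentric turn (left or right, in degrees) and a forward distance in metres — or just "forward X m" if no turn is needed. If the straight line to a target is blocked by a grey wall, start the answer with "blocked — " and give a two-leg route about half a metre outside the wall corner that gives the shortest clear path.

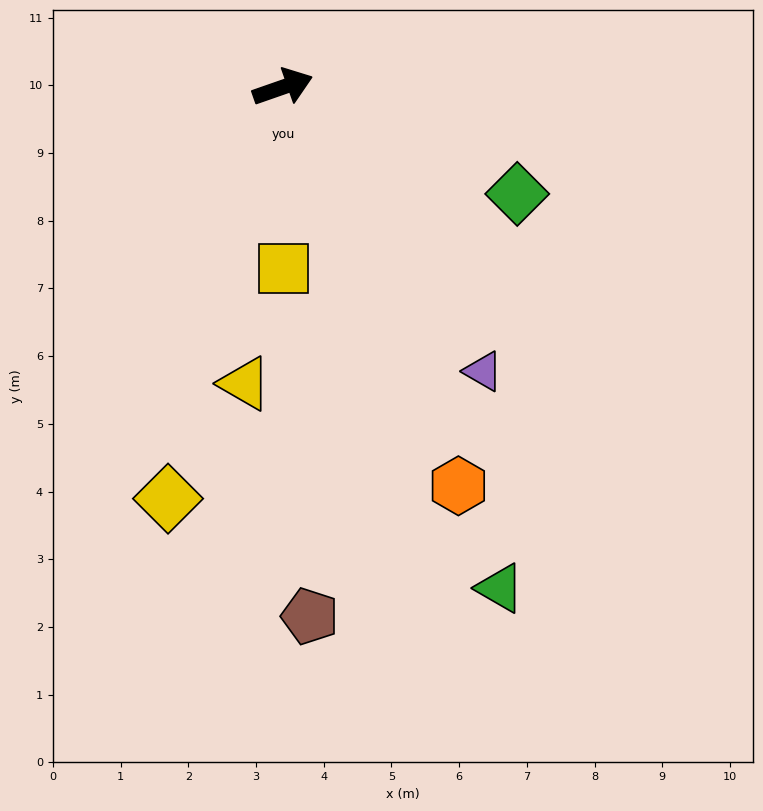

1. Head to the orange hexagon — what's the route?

turn right 85°, forward 6.4 m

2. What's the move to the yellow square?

turn right 109°, forward 2.7 m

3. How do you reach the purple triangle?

turn right 74°, forward 5.1 m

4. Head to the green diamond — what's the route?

turn right 44°, forward 3.8 m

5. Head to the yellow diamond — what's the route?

turn right 125°, forward 6.3 m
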